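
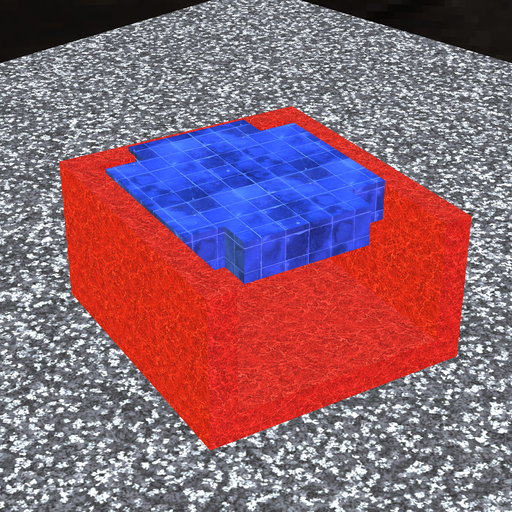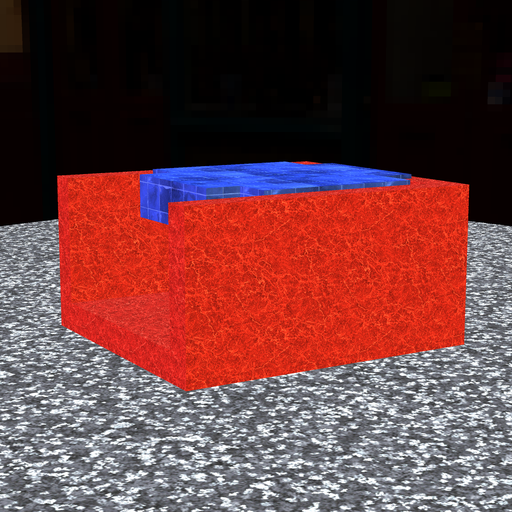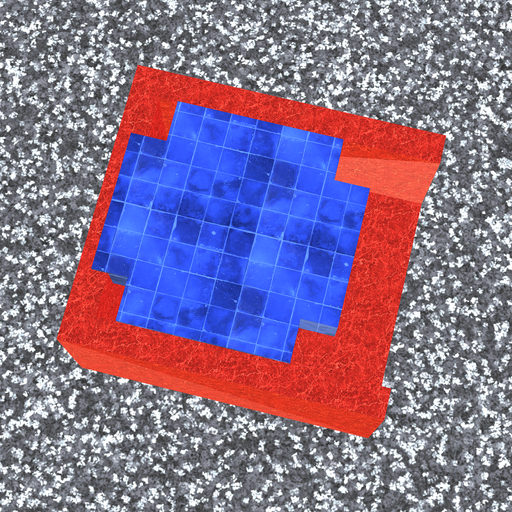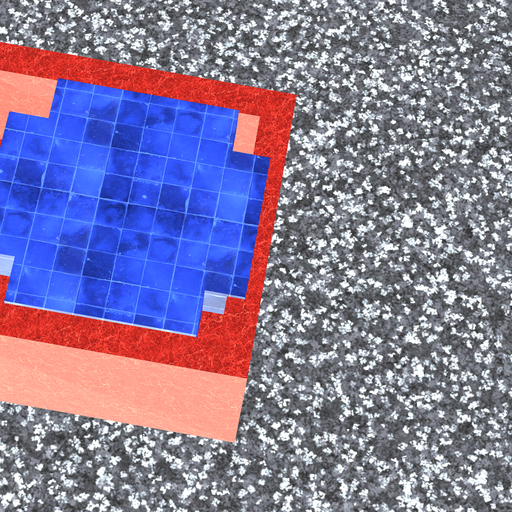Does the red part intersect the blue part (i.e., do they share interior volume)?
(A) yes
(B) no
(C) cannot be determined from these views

(A) yes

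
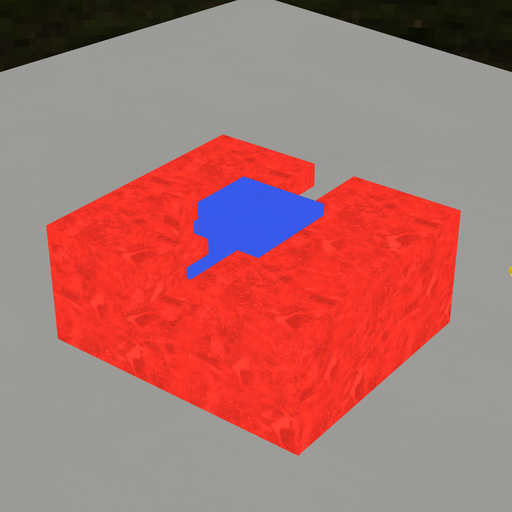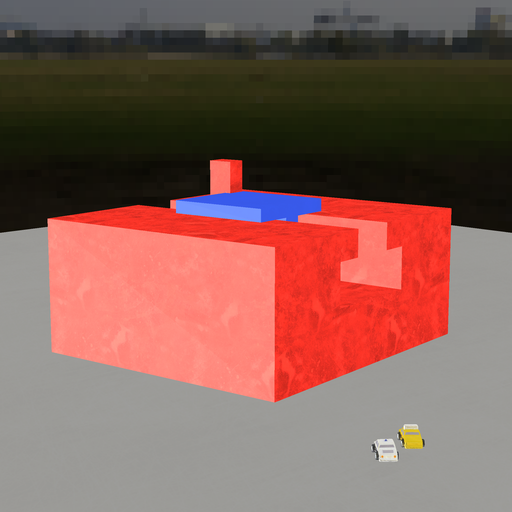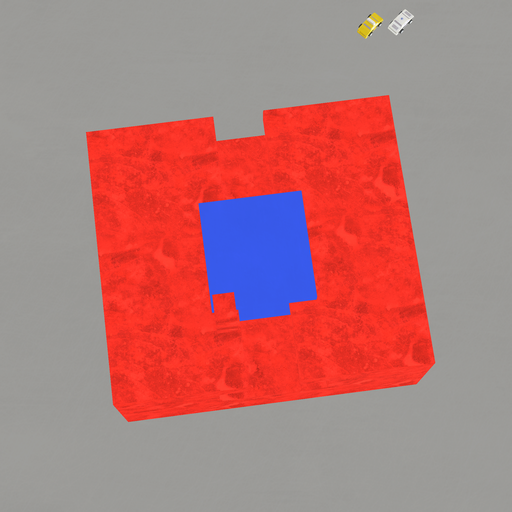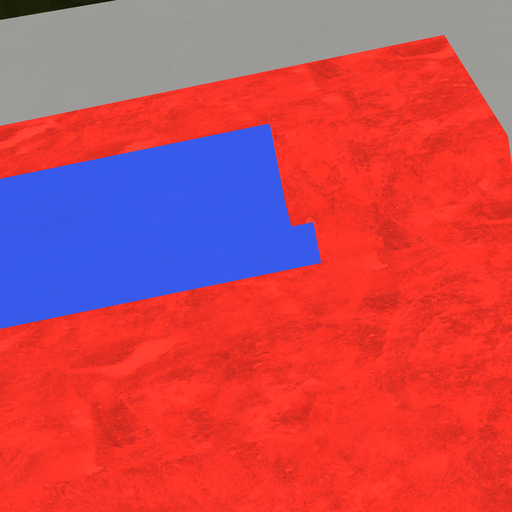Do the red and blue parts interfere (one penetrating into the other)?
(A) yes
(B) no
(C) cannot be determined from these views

(A) yes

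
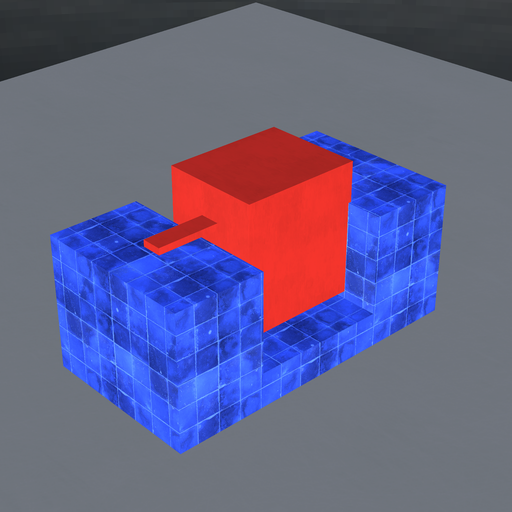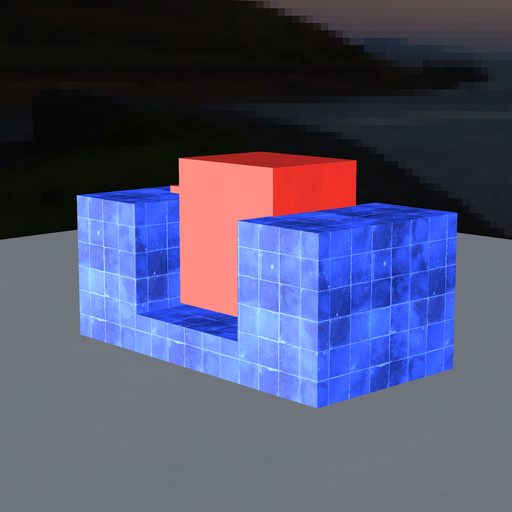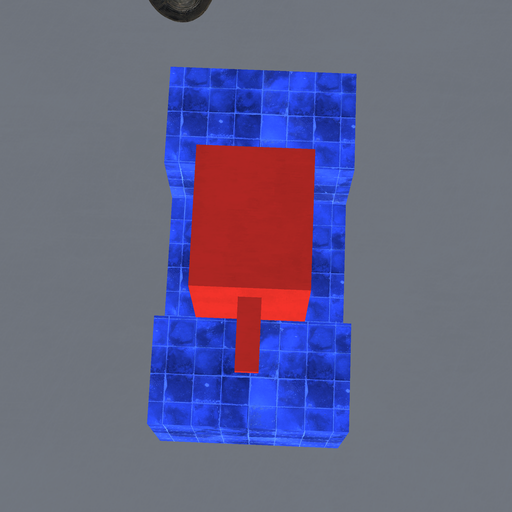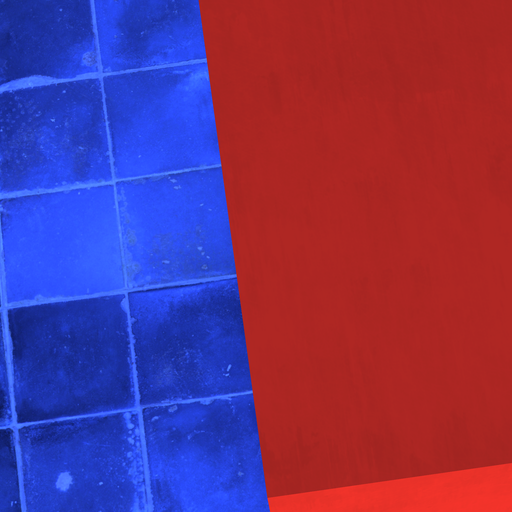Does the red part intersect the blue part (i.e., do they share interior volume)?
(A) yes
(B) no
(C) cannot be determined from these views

(A) yes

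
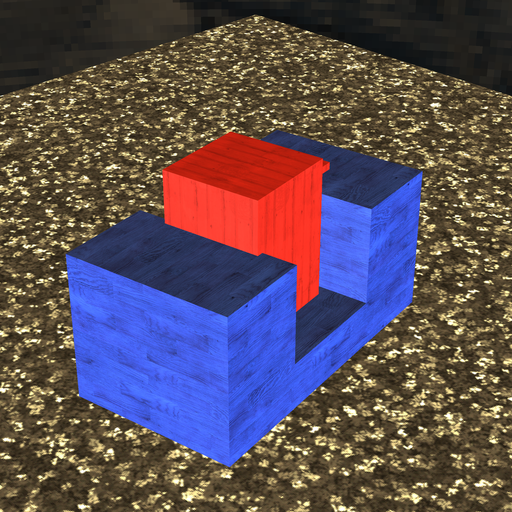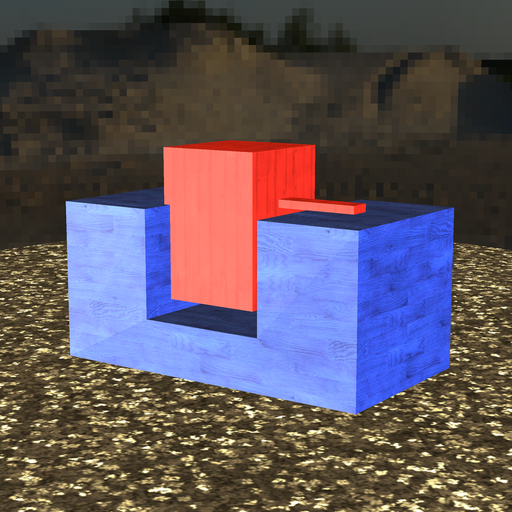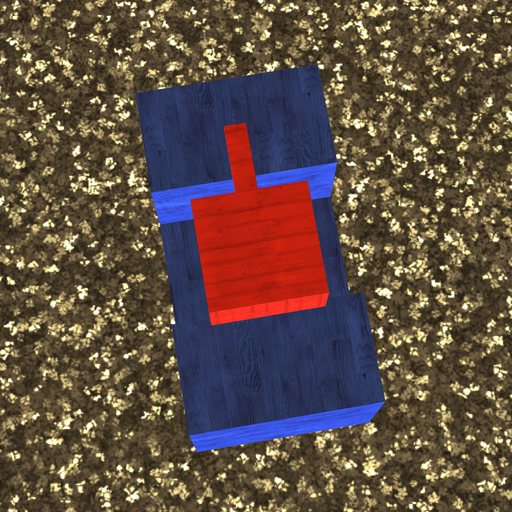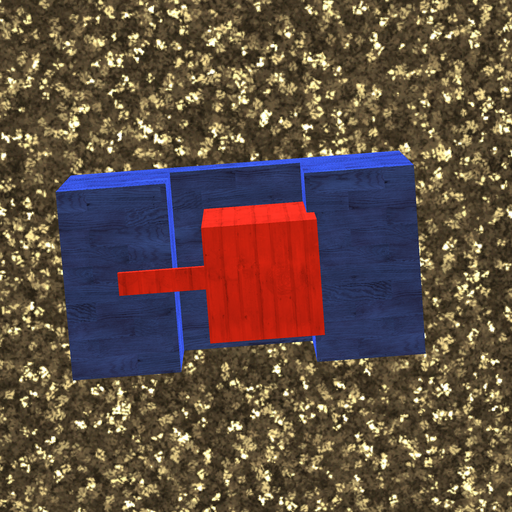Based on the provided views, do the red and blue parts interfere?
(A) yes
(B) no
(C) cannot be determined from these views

(A) yes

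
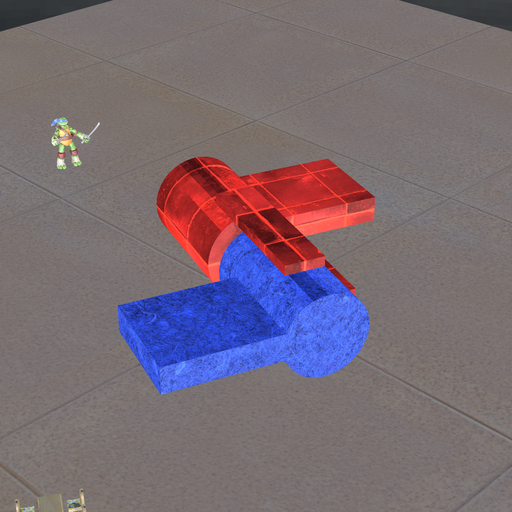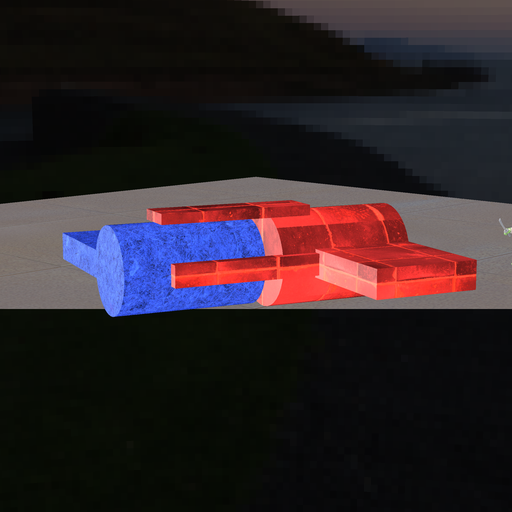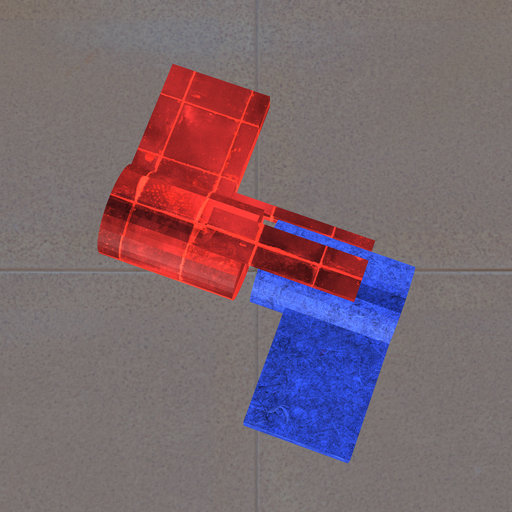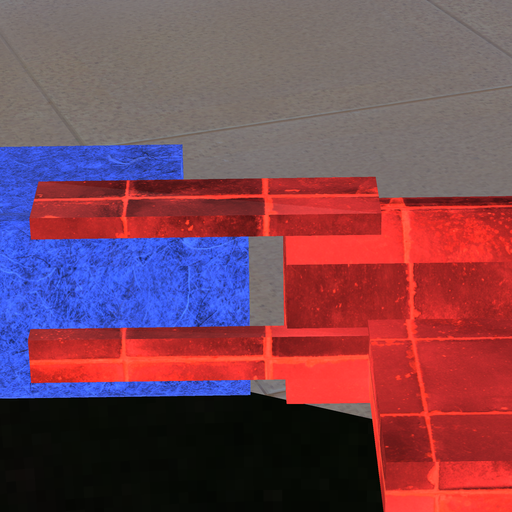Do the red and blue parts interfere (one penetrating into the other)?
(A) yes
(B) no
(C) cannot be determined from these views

(B) no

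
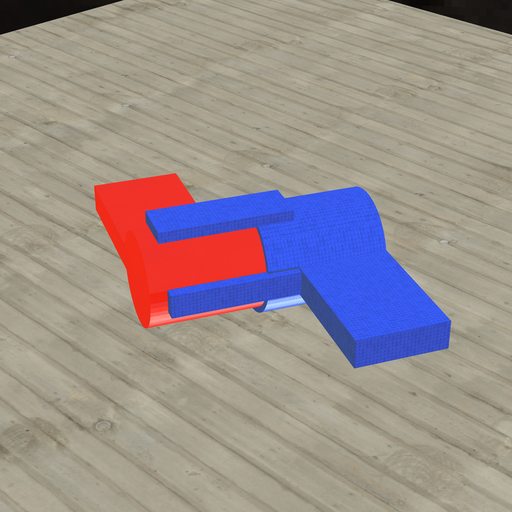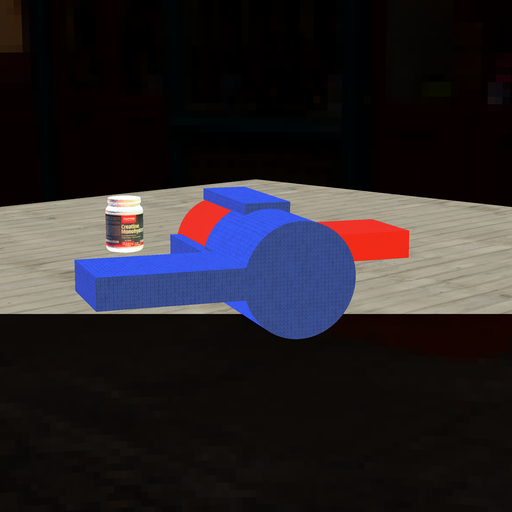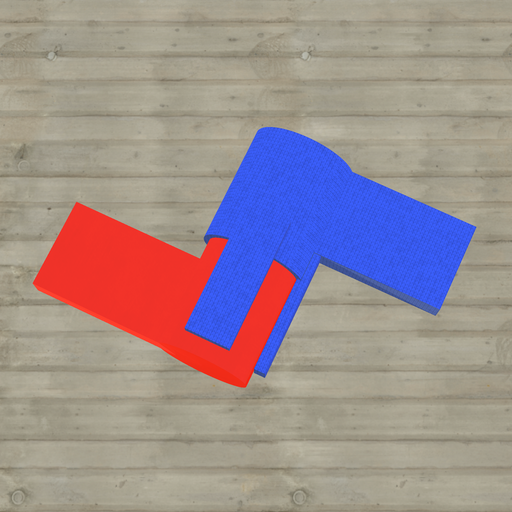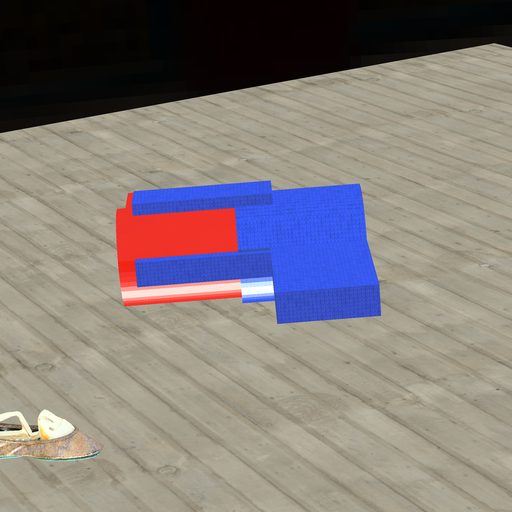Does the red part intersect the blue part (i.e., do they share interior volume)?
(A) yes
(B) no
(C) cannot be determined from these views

(A) yes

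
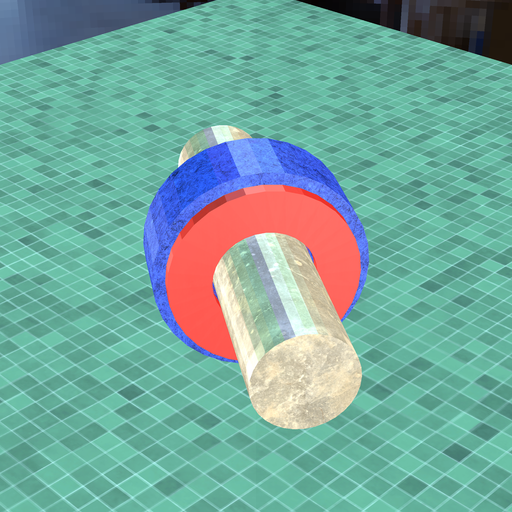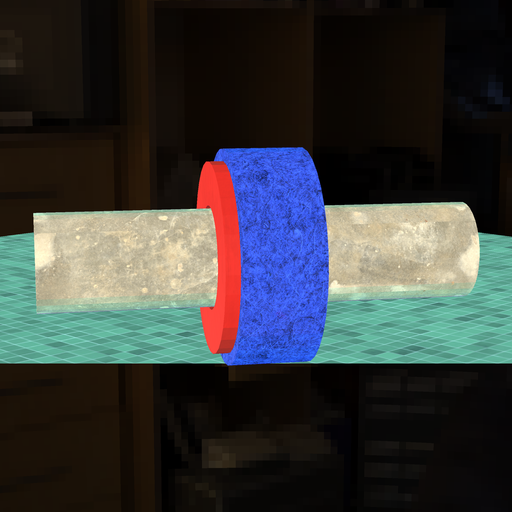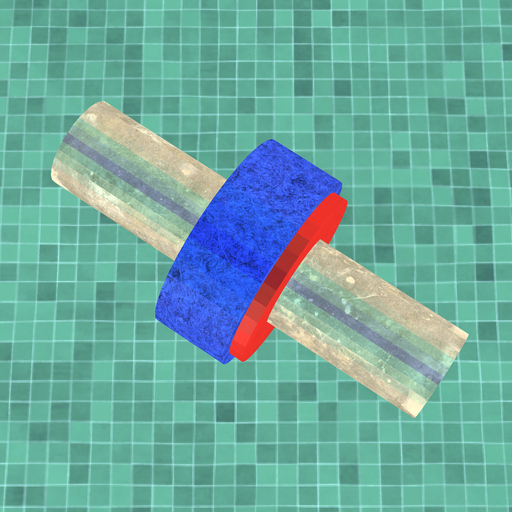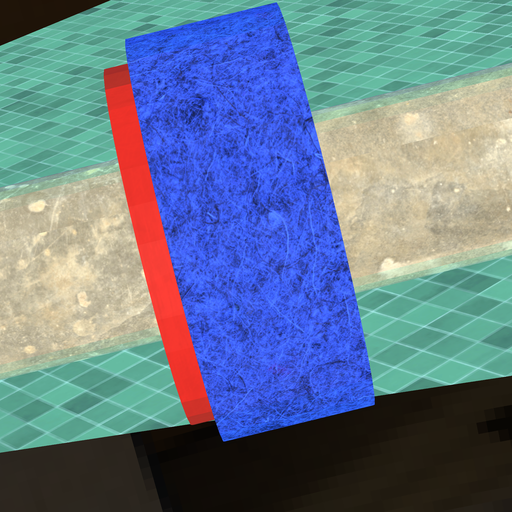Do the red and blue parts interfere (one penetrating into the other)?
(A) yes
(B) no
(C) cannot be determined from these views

(A) yes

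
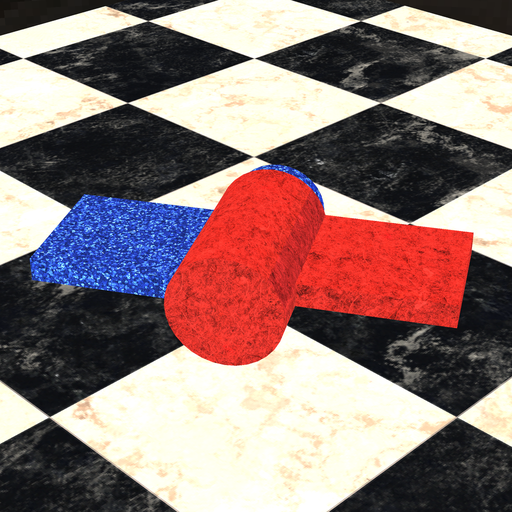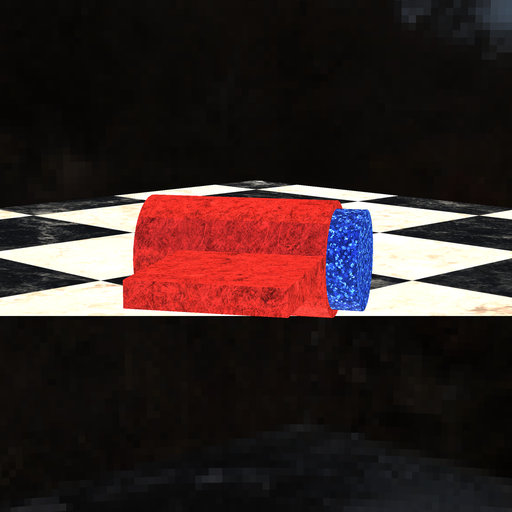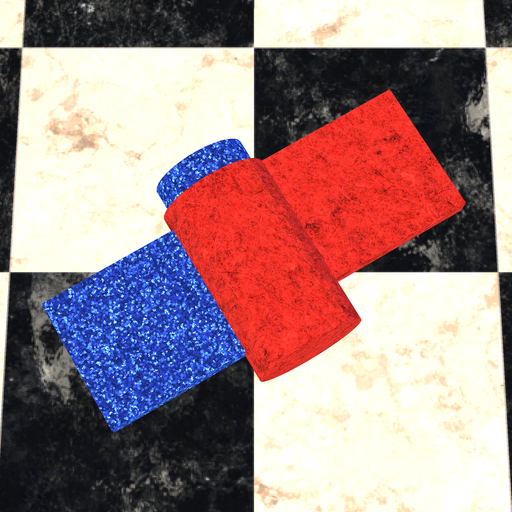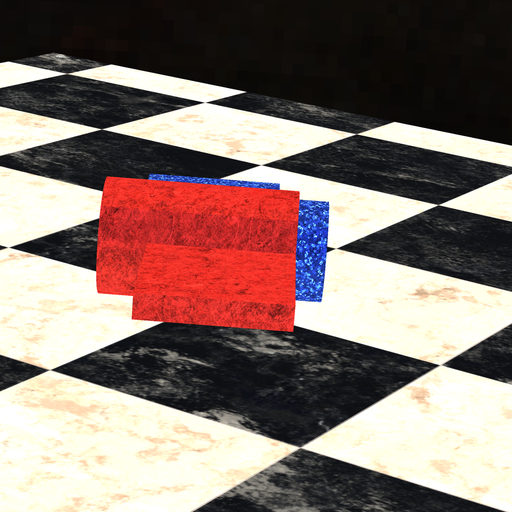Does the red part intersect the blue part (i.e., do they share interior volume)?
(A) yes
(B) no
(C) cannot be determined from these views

(A) yes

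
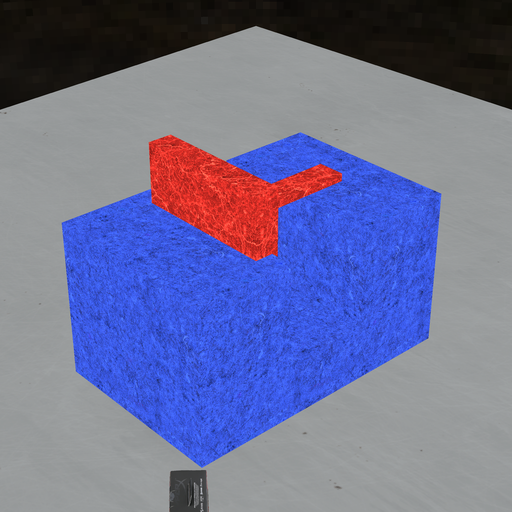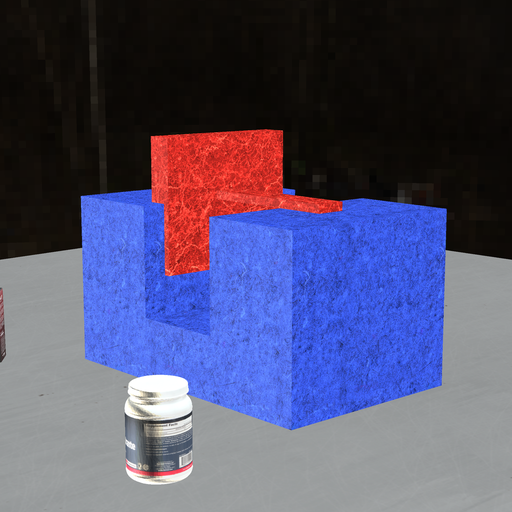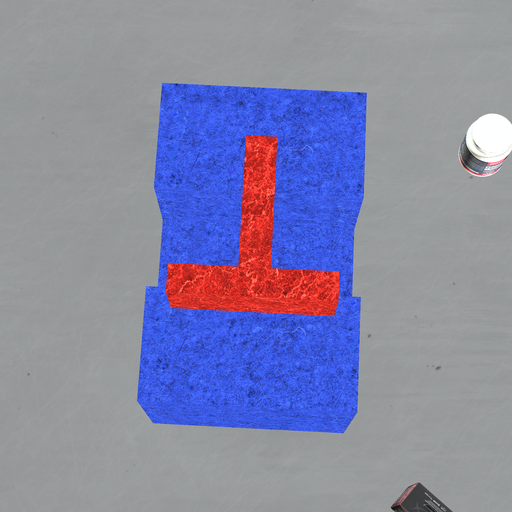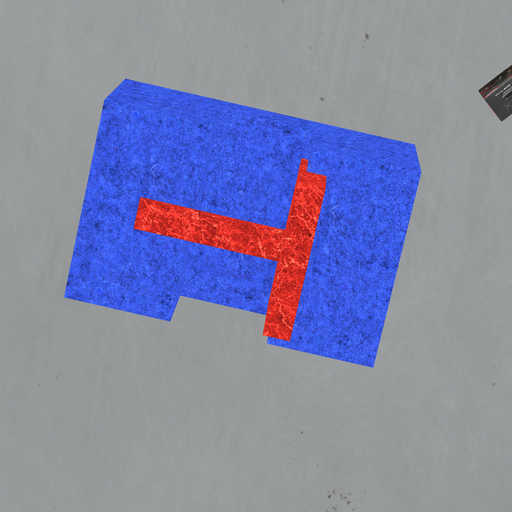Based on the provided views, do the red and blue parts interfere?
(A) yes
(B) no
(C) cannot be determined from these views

(A) yes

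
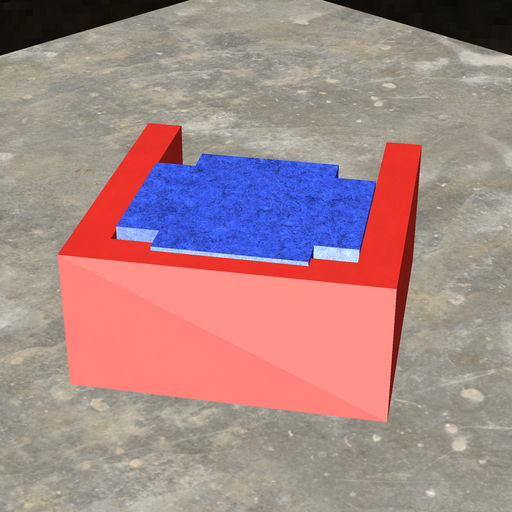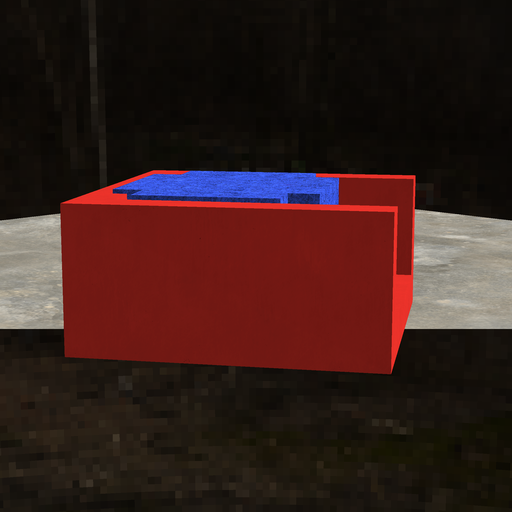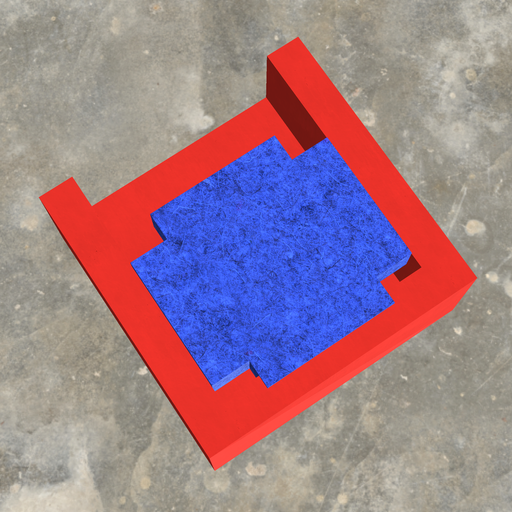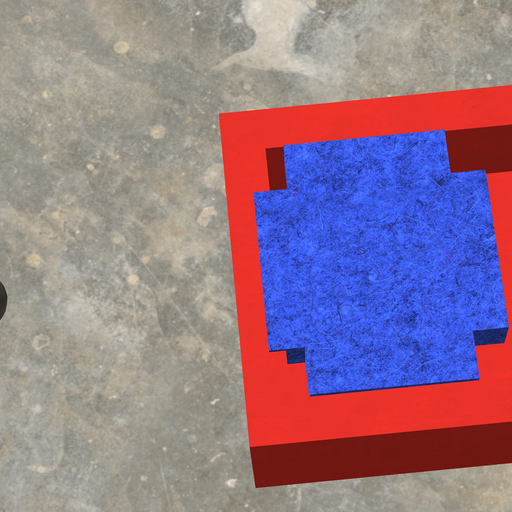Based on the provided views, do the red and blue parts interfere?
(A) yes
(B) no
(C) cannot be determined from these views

(A) yes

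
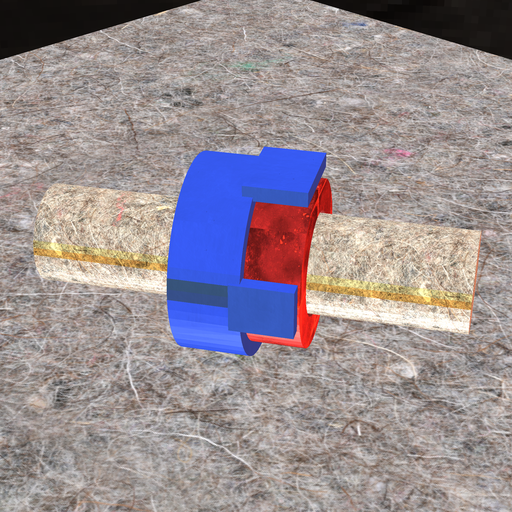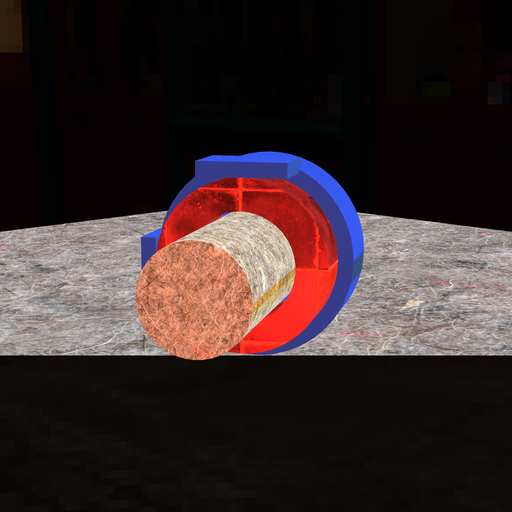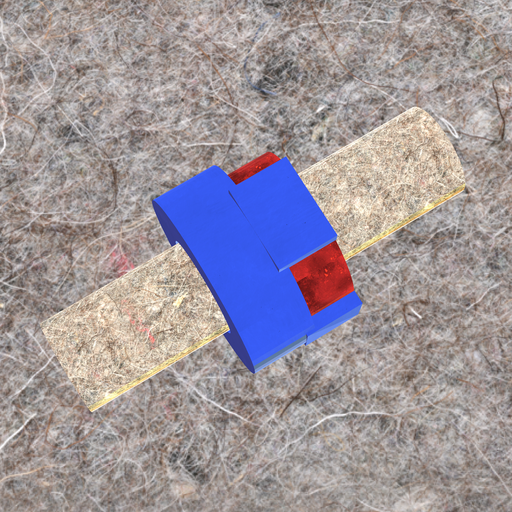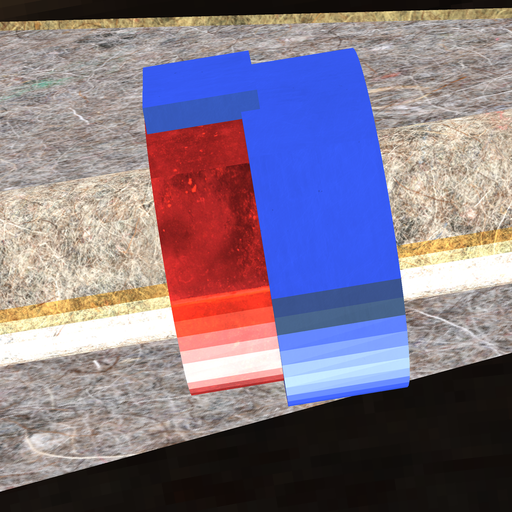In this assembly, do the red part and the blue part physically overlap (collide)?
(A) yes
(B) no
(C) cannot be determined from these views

(A) yes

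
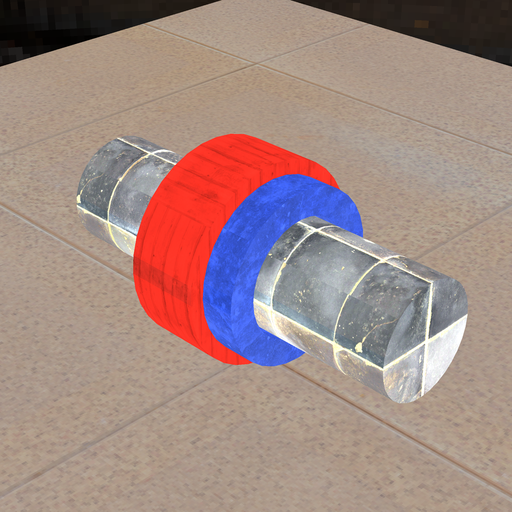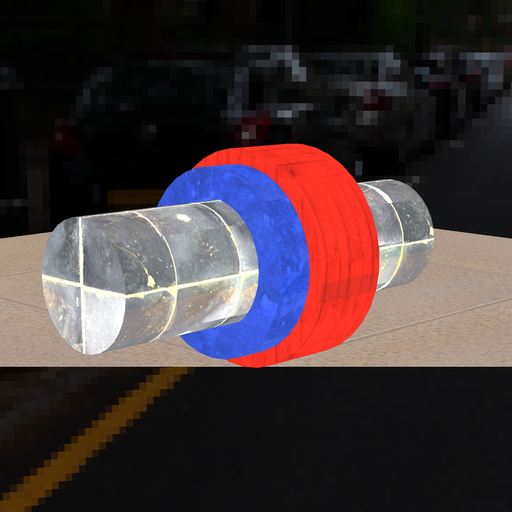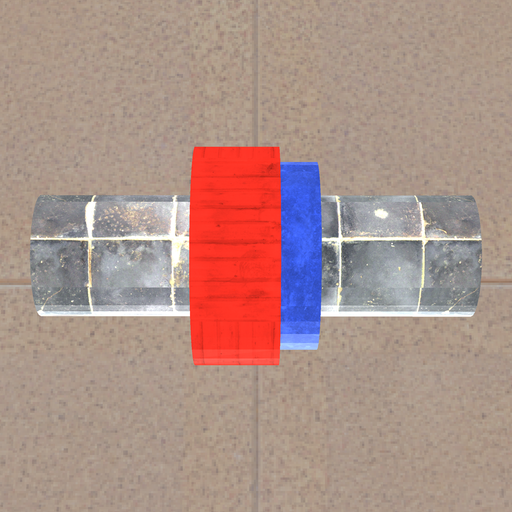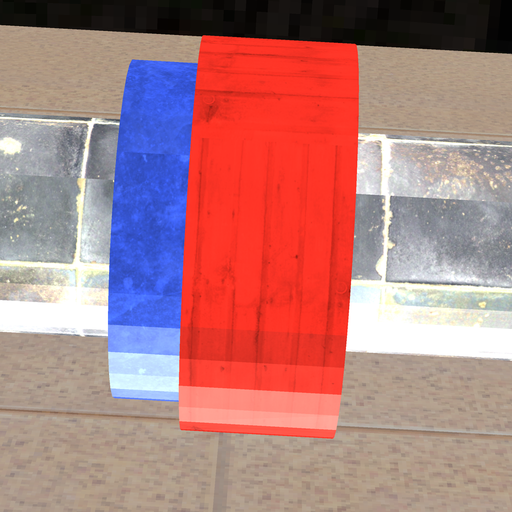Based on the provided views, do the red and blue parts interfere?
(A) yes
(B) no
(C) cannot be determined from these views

(A) yes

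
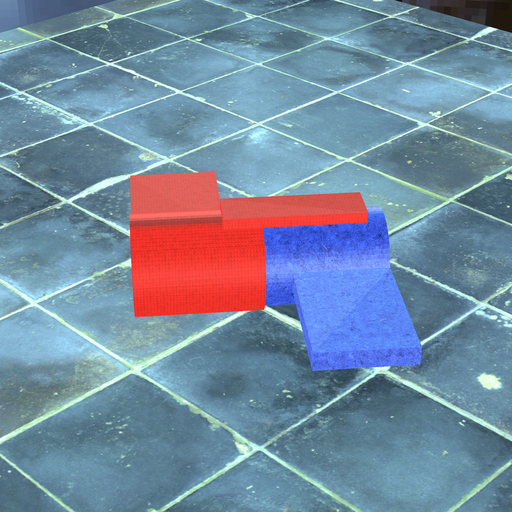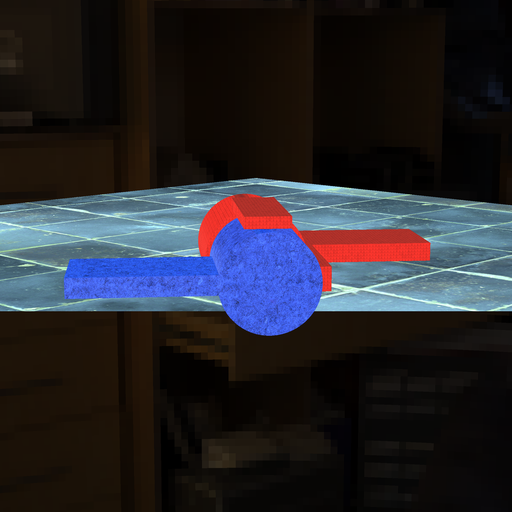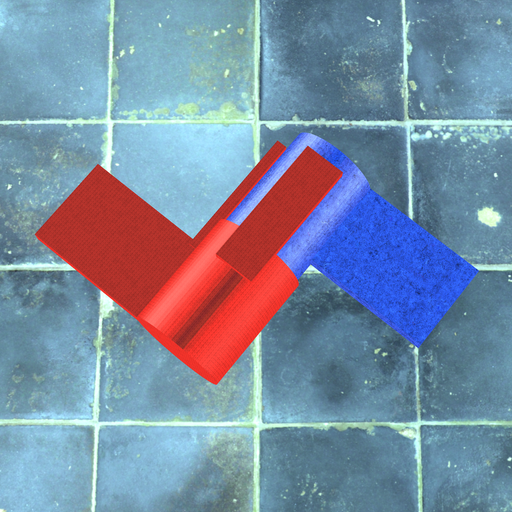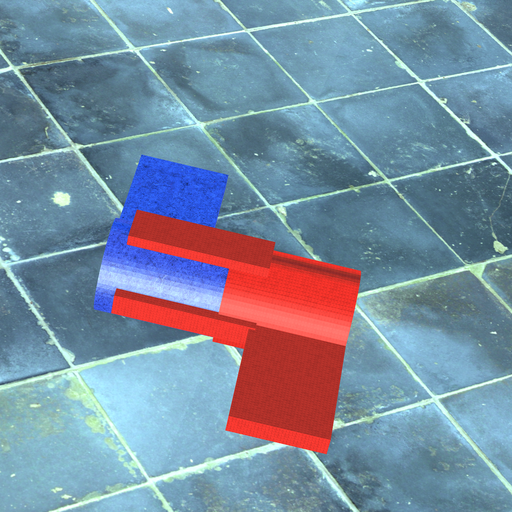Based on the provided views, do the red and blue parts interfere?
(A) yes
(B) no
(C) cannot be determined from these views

(A) yes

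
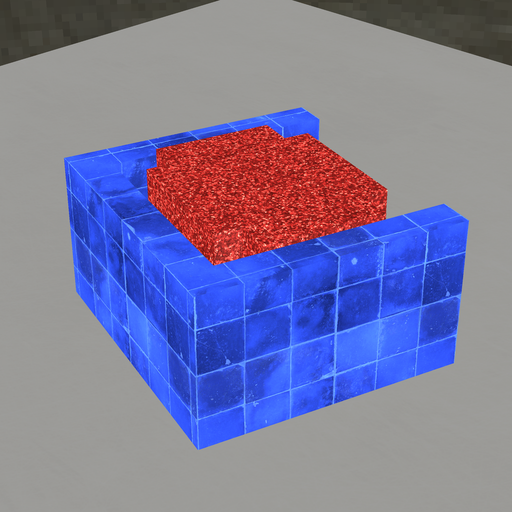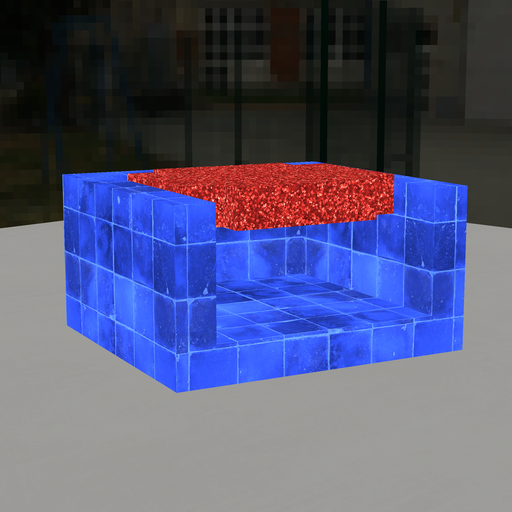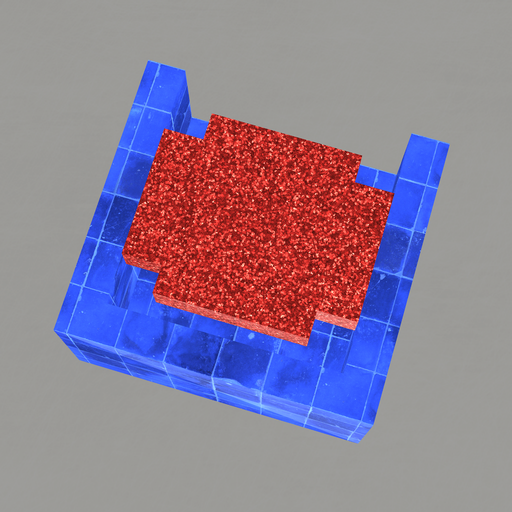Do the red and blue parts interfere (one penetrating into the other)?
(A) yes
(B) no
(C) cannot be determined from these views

(B) no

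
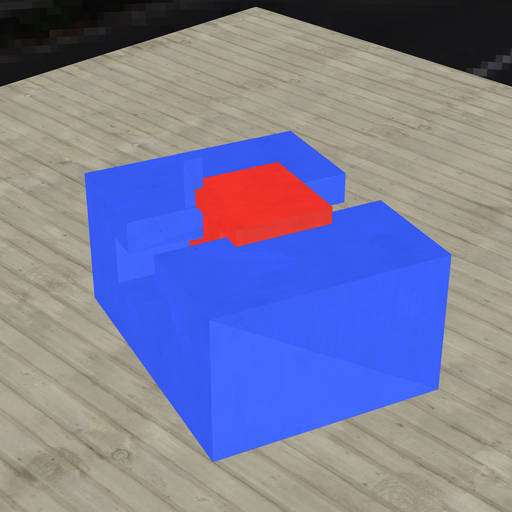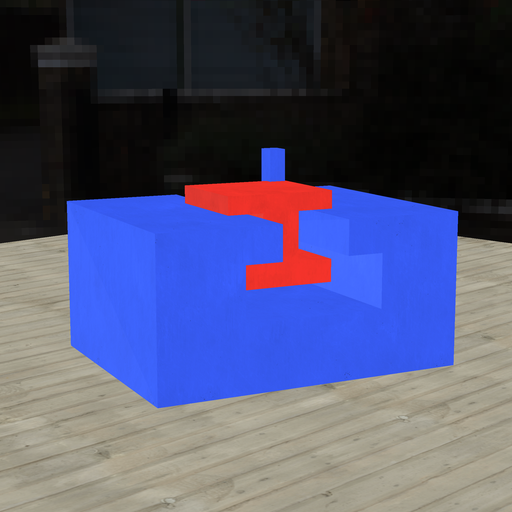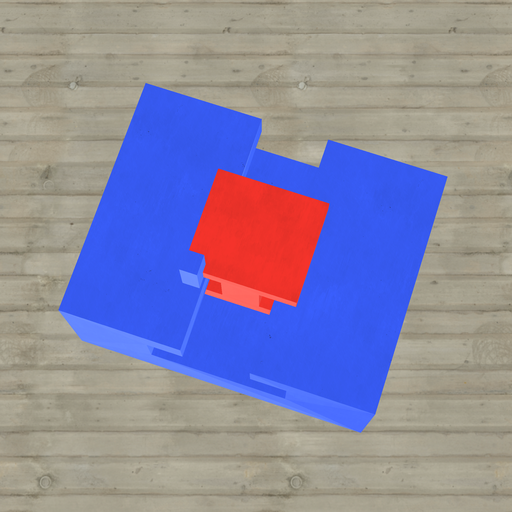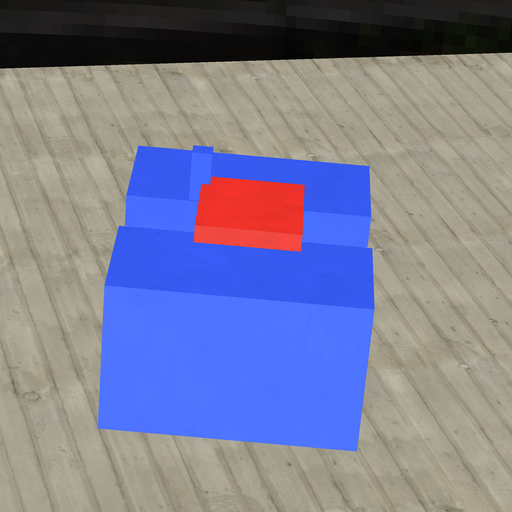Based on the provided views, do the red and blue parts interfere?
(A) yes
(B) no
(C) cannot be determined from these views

(A) yes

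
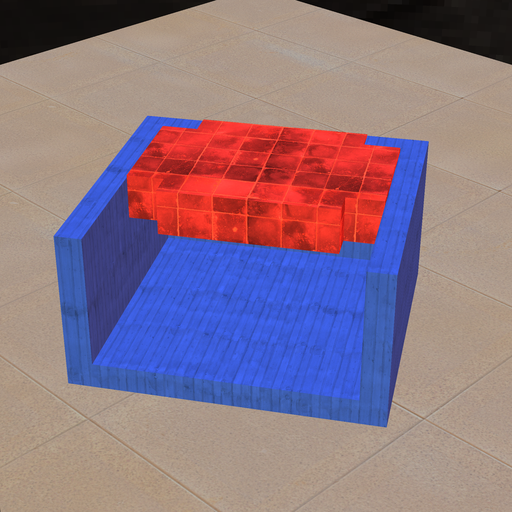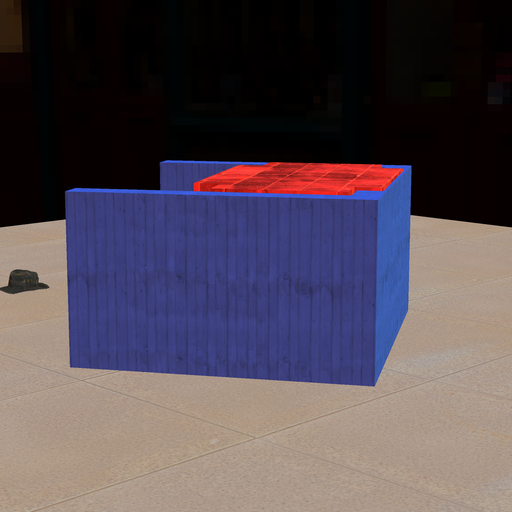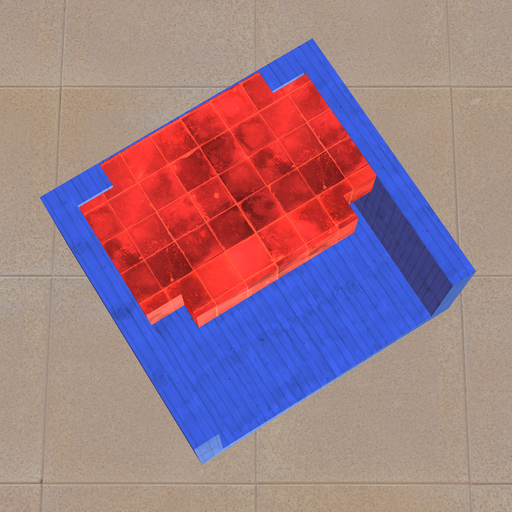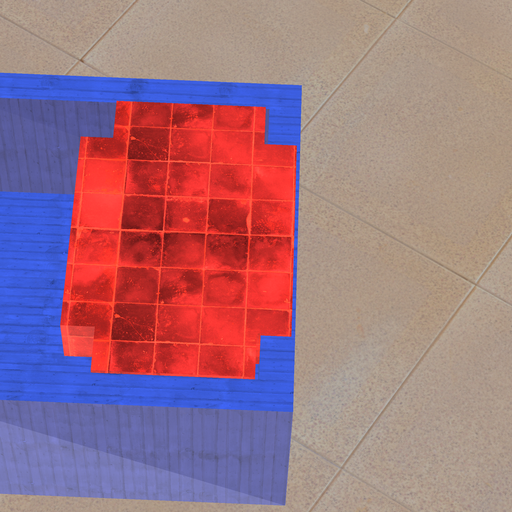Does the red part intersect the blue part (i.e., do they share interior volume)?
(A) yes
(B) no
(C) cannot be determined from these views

(A) yes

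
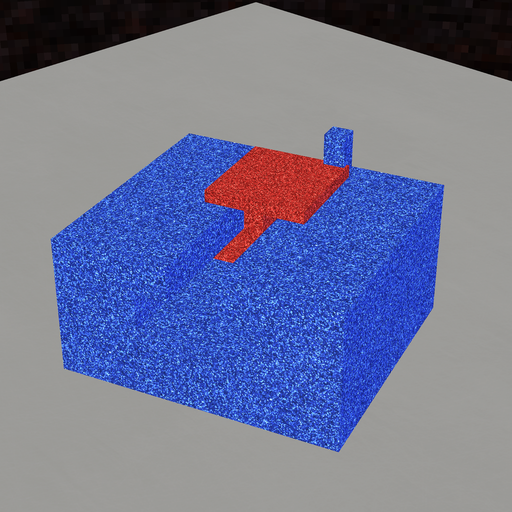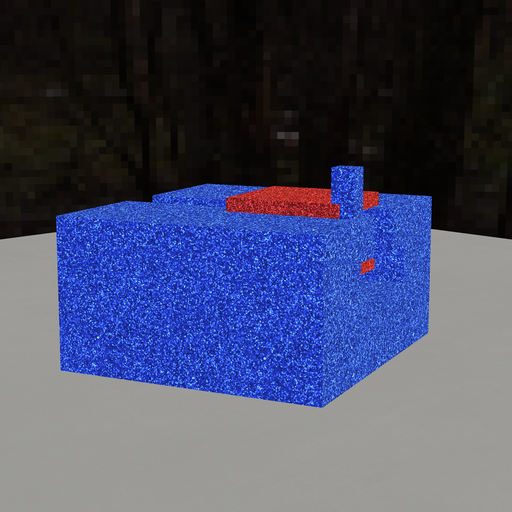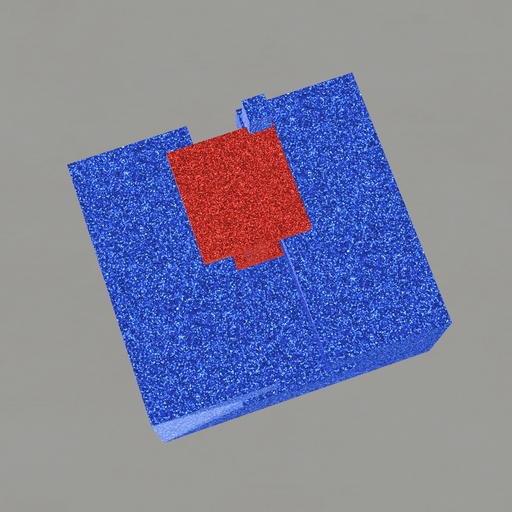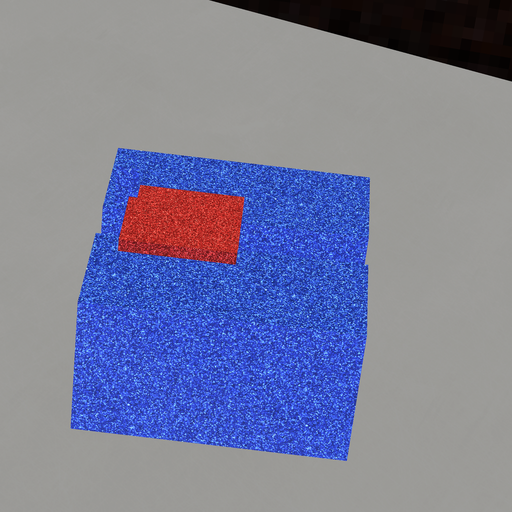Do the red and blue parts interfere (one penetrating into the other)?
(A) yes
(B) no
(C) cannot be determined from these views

(A) yes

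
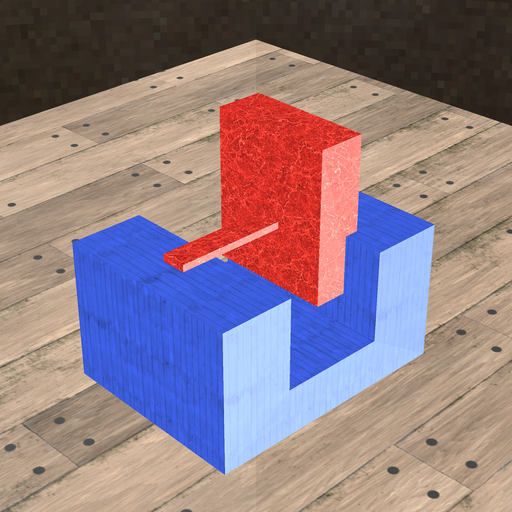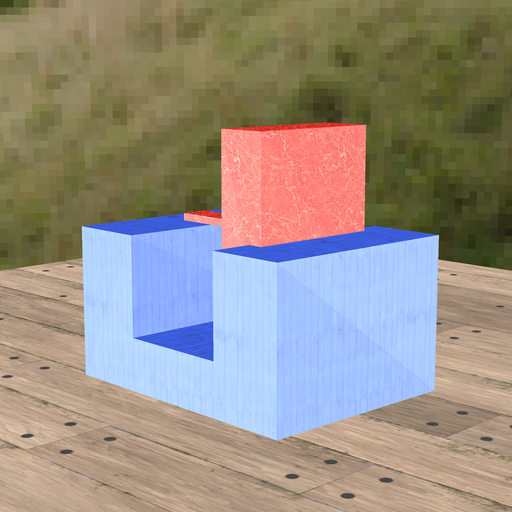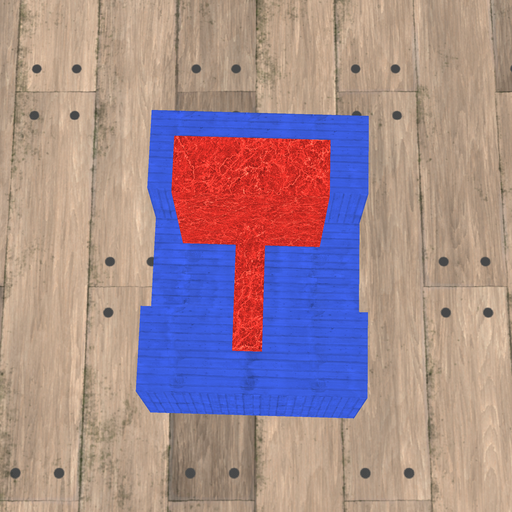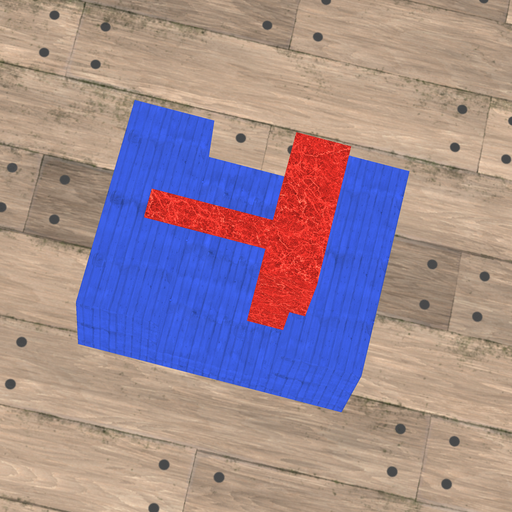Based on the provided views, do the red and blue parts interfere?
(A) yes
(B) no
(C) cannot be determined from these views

(A) yes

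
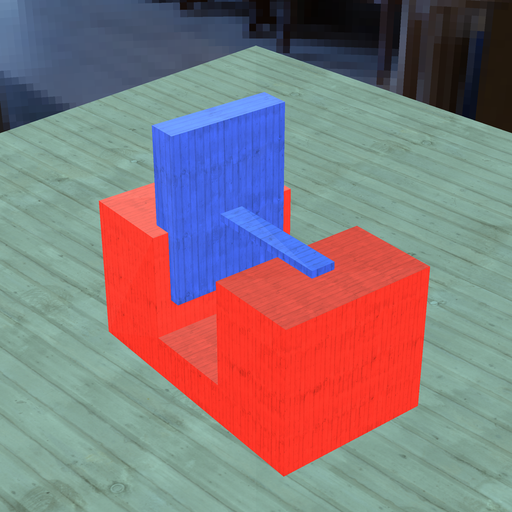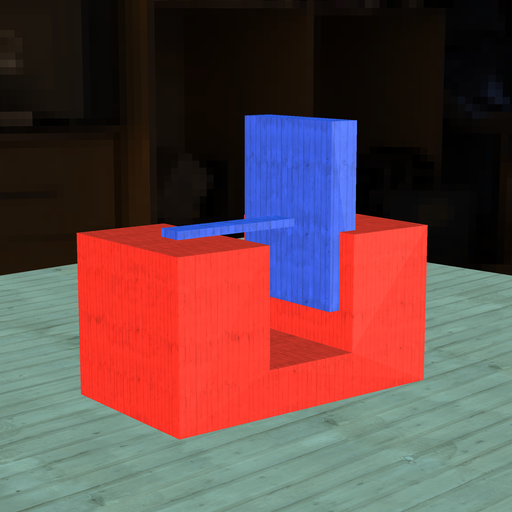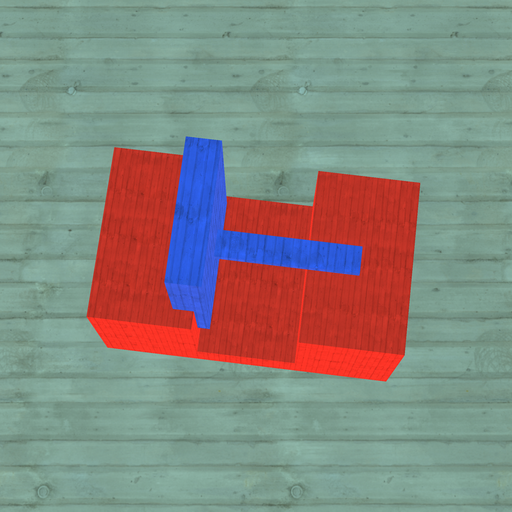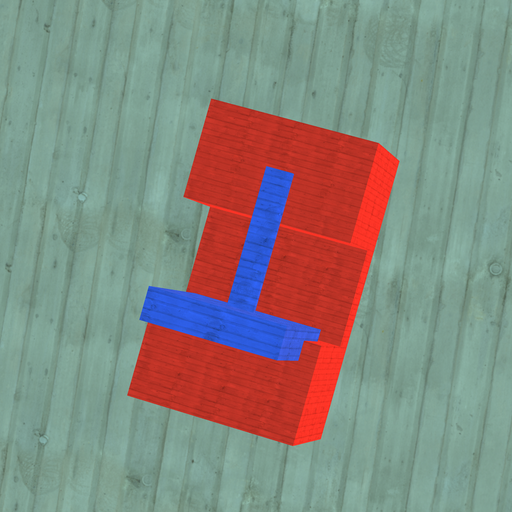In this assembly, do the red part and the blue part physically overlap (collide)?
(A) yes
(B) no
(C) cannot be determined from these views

(A) yes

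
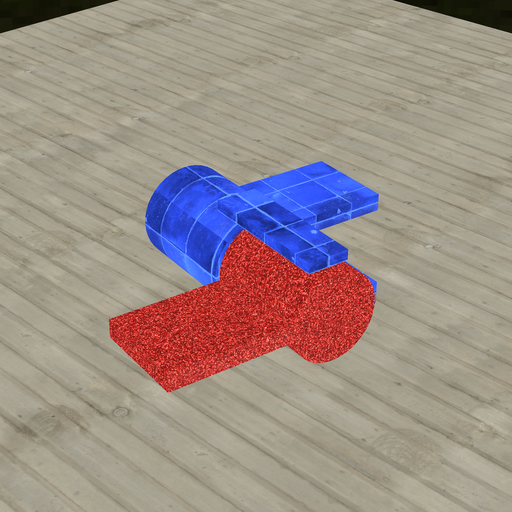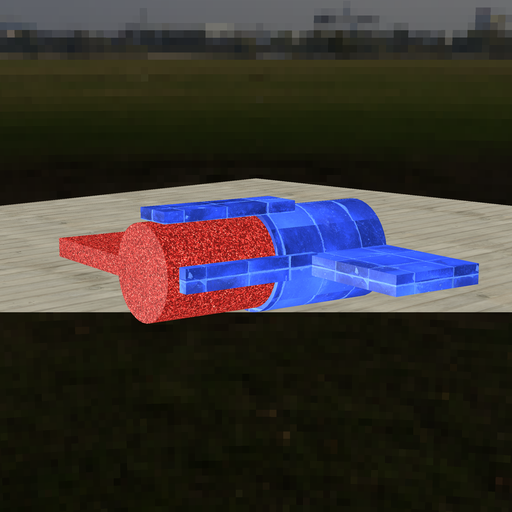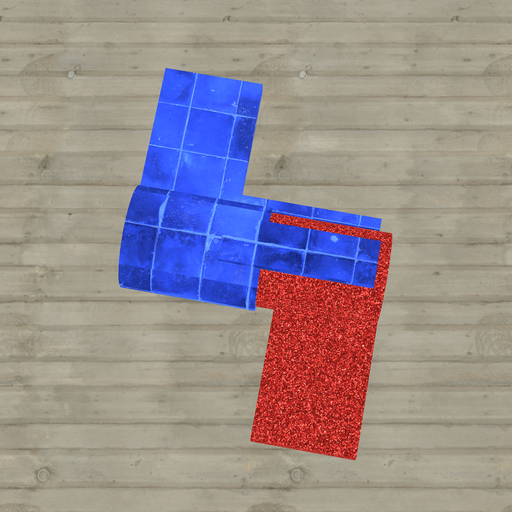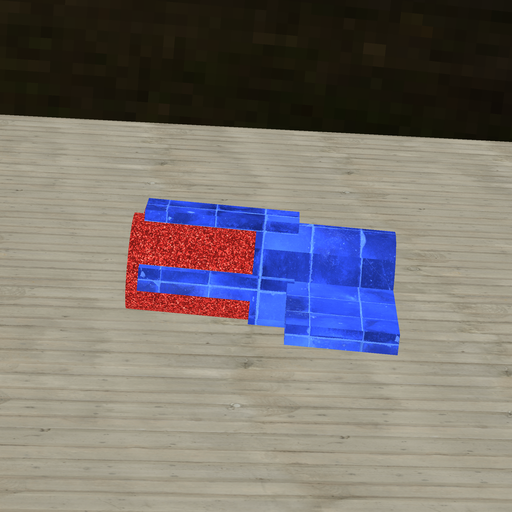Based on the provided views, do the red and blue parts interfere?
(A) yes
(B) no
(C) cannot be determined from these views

(A) yes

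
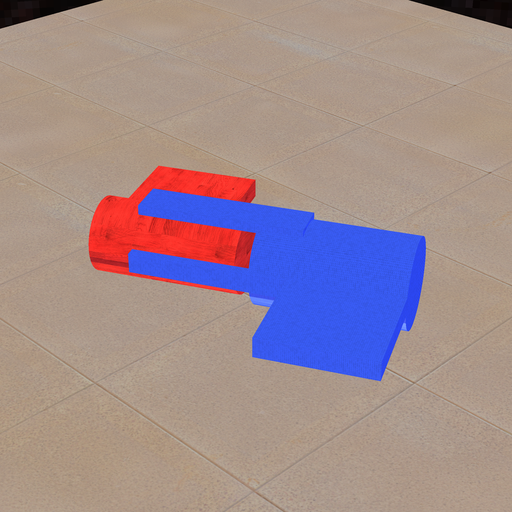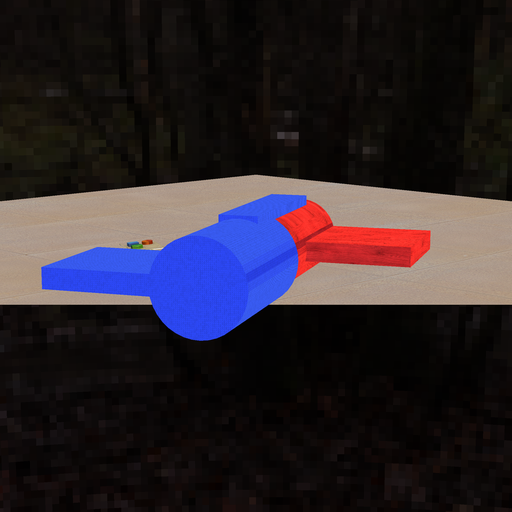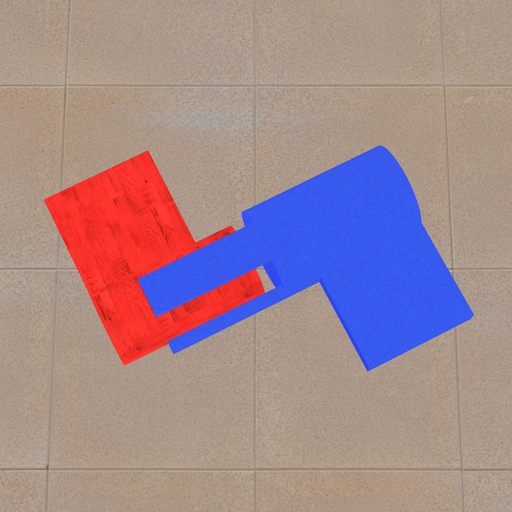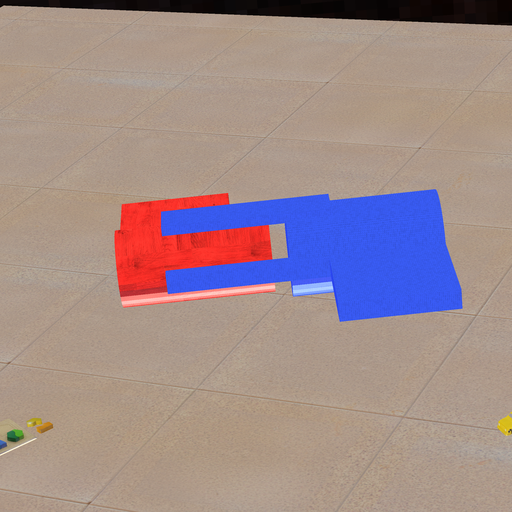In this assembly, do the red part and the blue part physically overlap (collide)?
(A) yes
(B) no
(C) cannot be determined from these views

(B) no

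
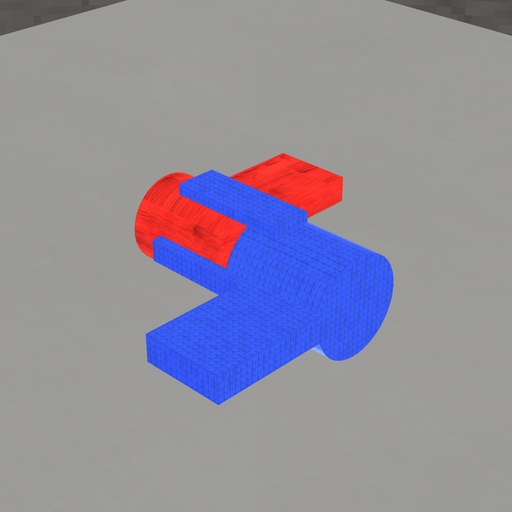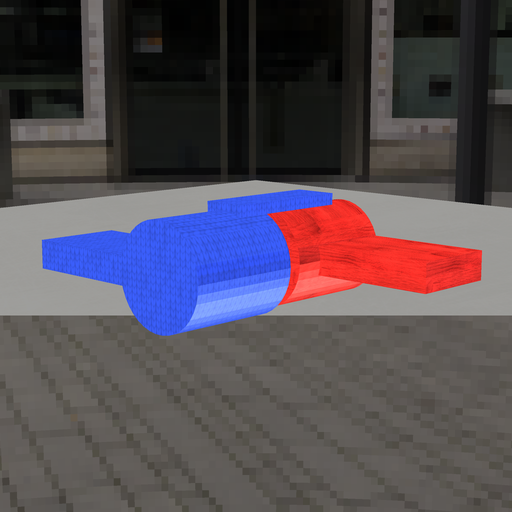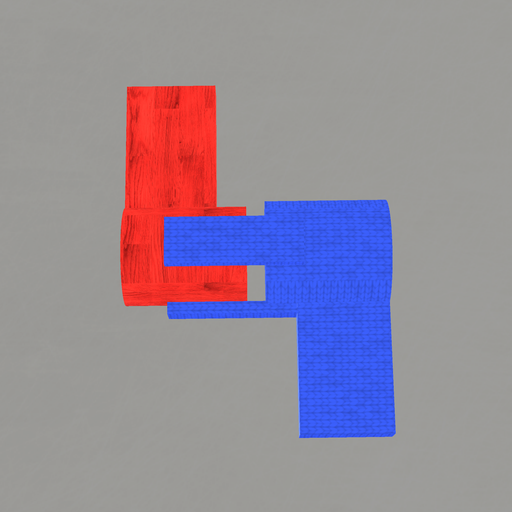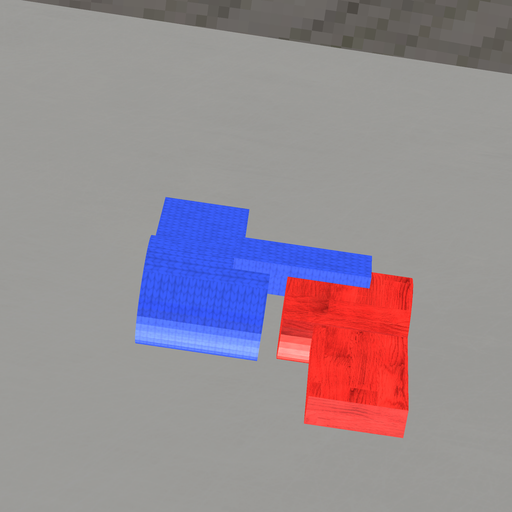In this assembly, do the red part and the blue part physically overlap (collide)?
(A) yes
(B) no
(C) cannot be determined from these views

(B) no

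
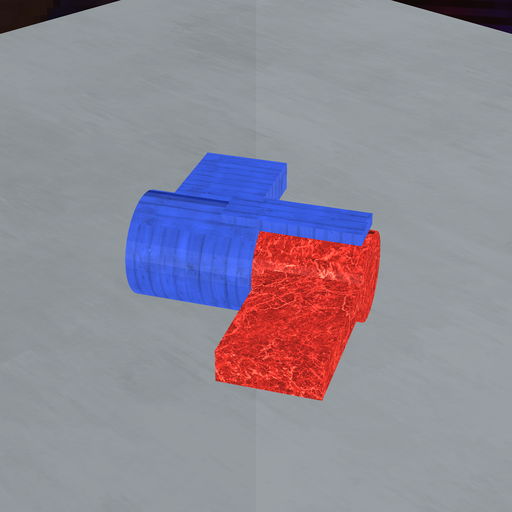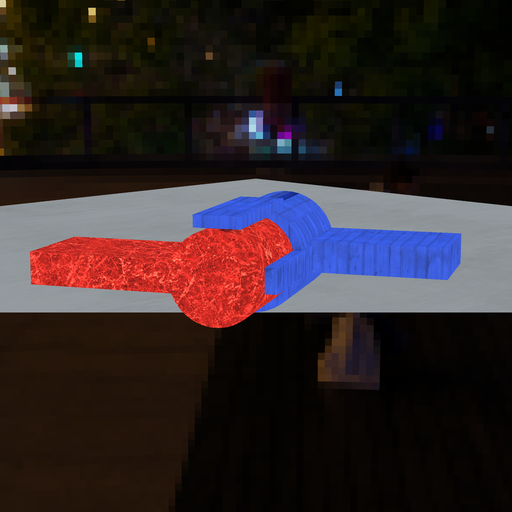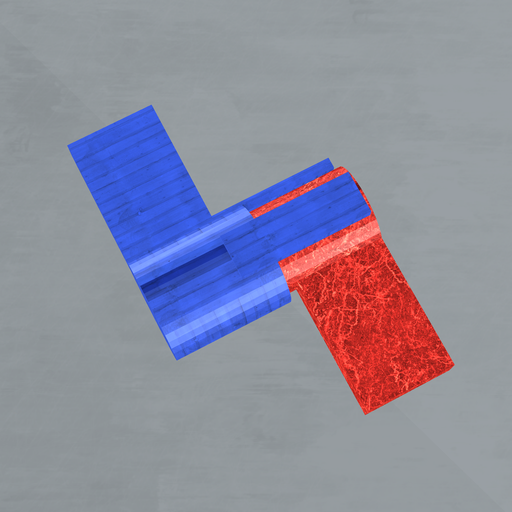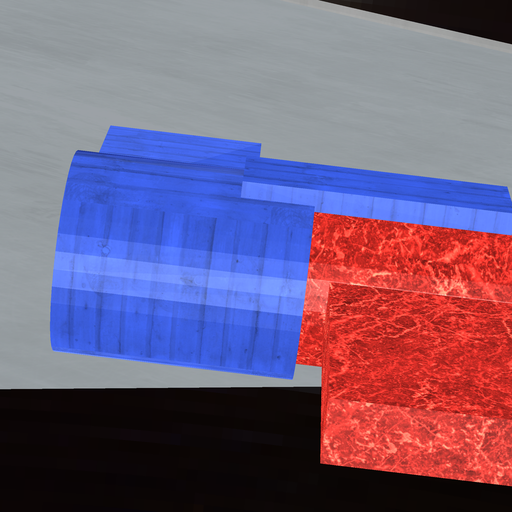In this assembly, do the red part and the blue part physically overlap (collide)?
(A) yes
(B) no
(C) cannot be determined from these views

(A) yes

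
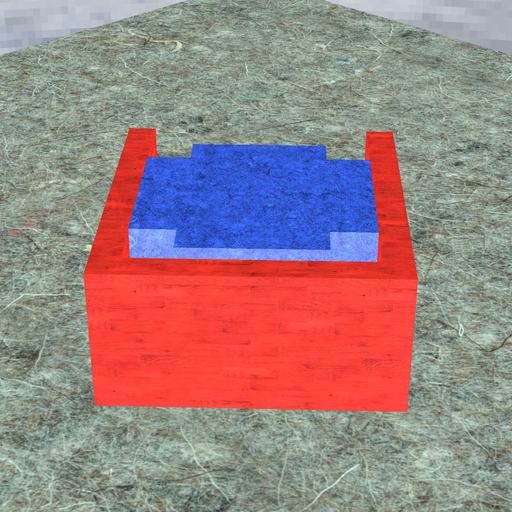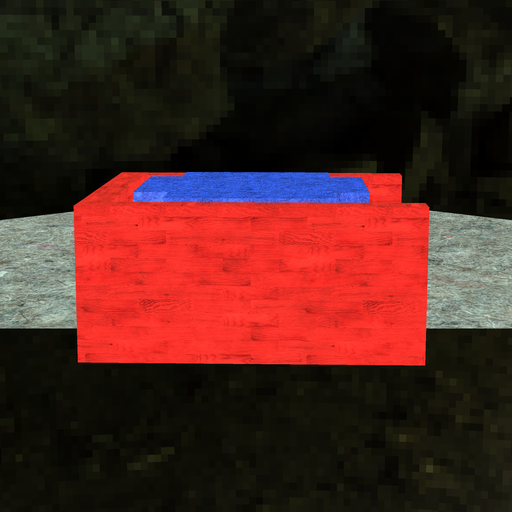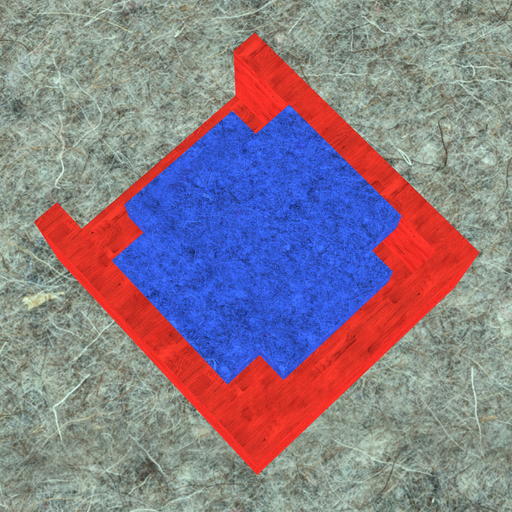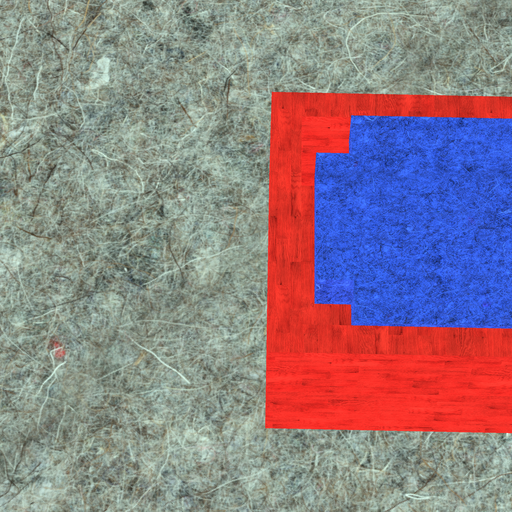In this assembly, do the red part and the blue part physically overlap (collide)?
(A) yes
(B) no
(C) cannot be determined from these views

(B) no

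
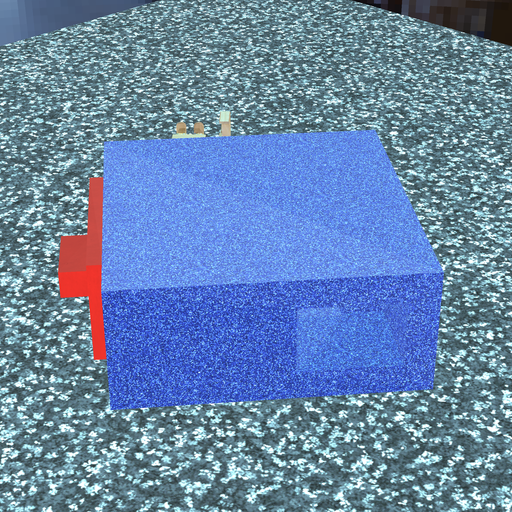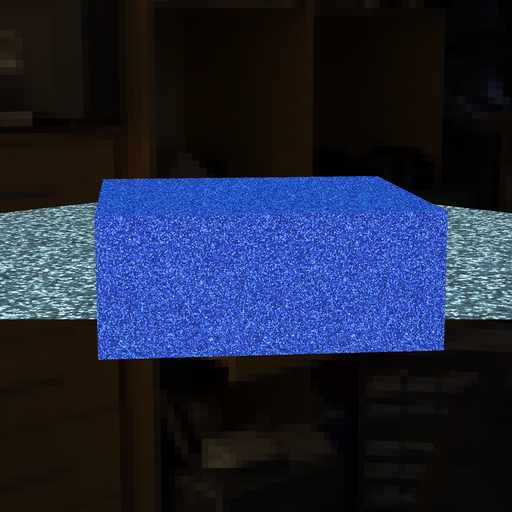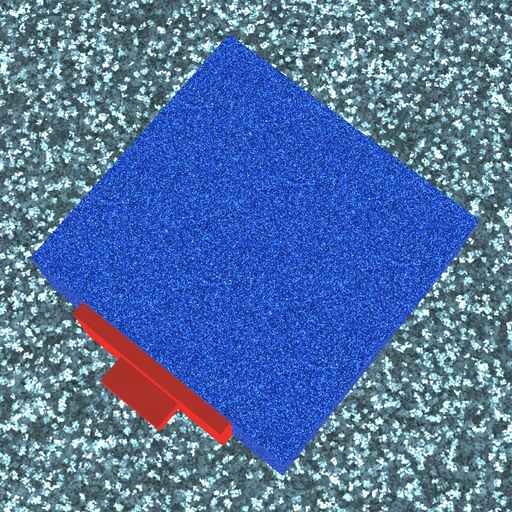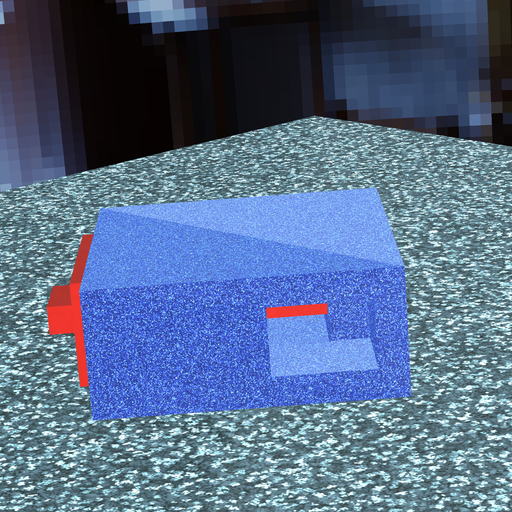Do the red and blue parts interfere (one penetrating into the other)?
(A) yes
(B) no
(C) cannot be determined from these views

(A) yes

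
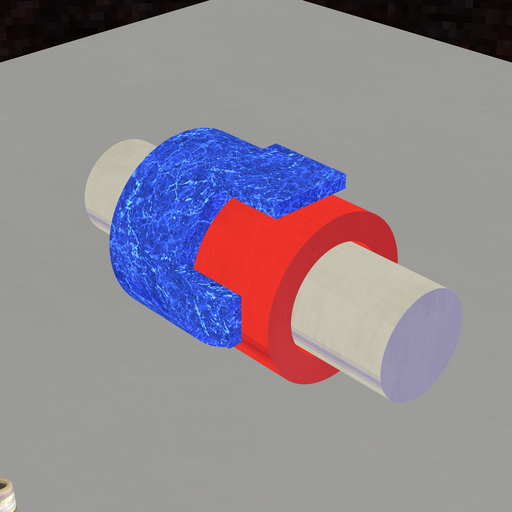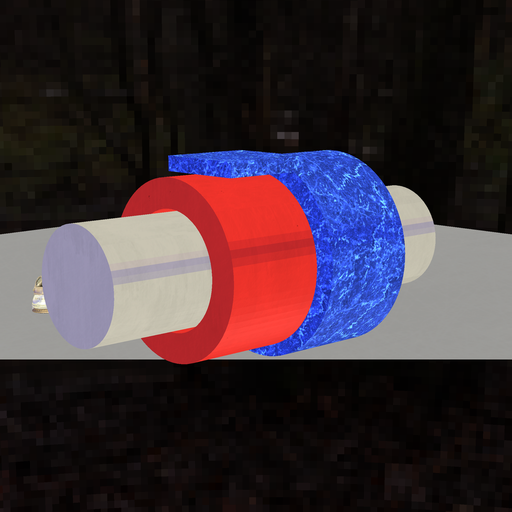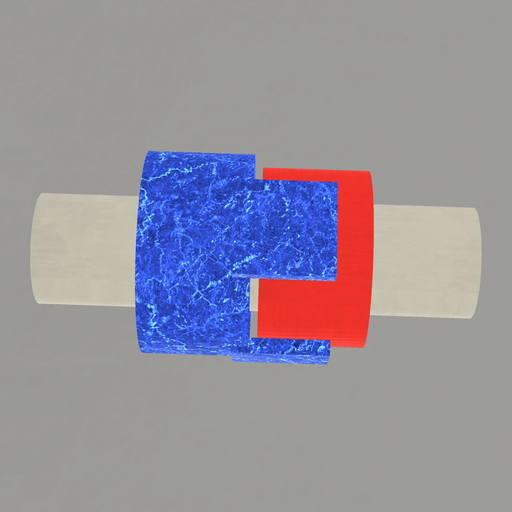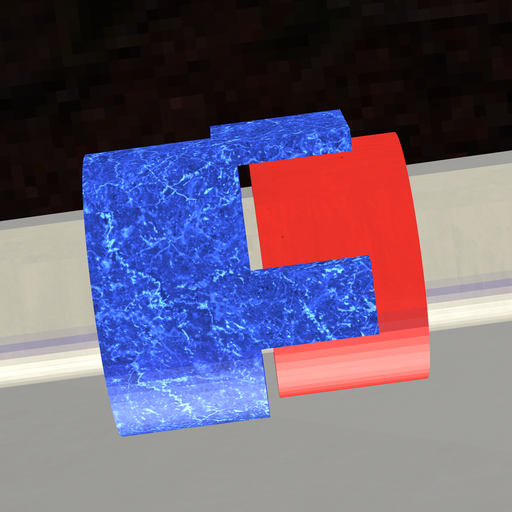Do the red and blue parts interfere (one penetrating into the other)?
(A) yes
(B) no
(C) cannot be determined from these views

(B) no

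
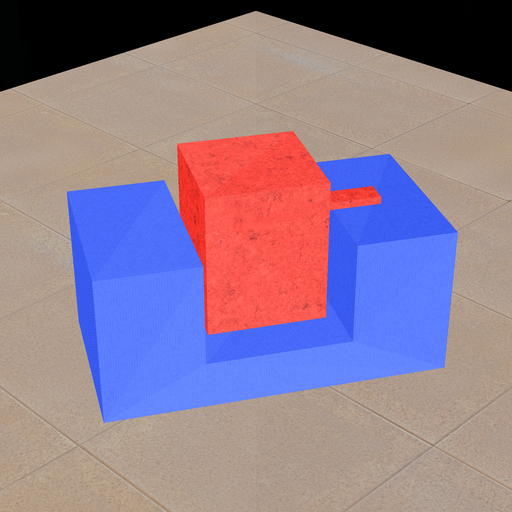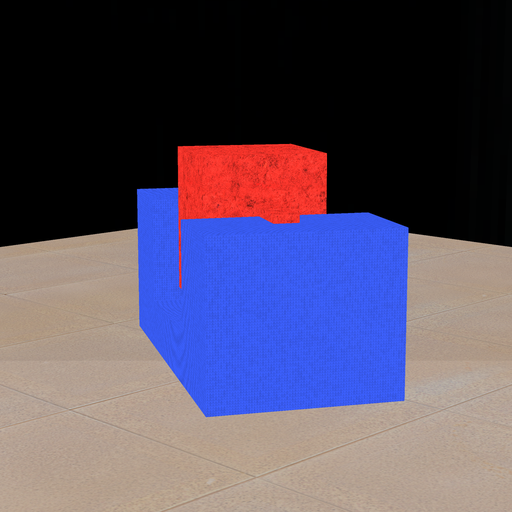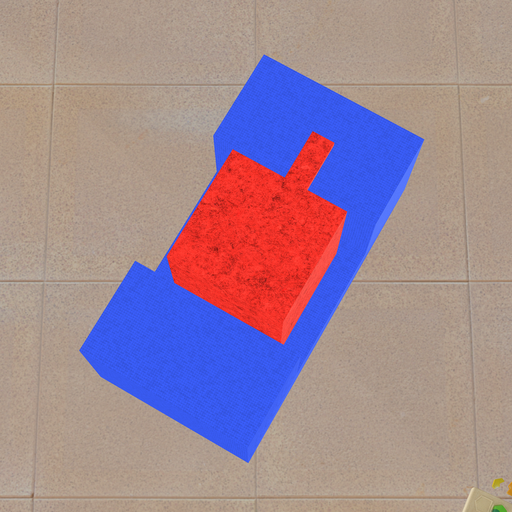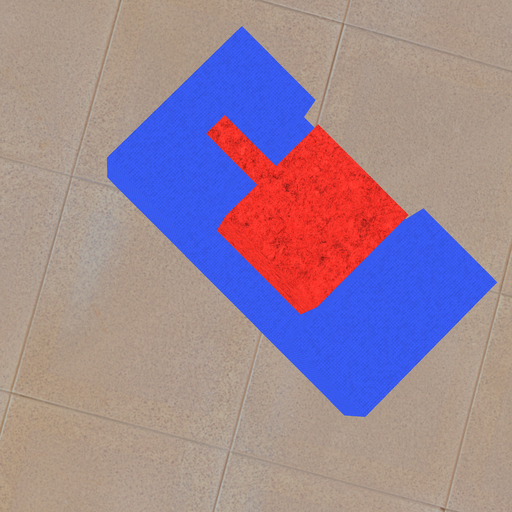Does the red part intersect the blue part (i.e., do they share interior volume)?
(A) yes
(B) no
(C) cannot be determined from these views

(B) no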